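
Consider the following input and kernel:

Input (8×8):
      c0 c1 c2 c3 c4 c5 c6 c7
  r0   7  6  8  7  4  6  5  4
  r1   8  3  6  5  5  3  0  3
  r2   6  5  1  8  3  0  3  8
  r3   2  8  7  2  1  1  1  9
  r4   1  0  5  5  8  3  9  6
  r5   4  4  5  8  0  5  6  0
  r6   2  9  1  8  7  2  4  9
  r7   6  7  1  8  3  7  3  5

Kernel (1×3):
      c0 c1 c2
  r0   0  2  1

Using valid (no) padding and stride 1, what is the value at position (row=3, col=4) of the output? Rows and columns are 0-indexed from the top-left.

The receptive field on the input at this output position is [1 1 1]. Elementwise product with the kernel and sum: 1·2 + 1·1.

3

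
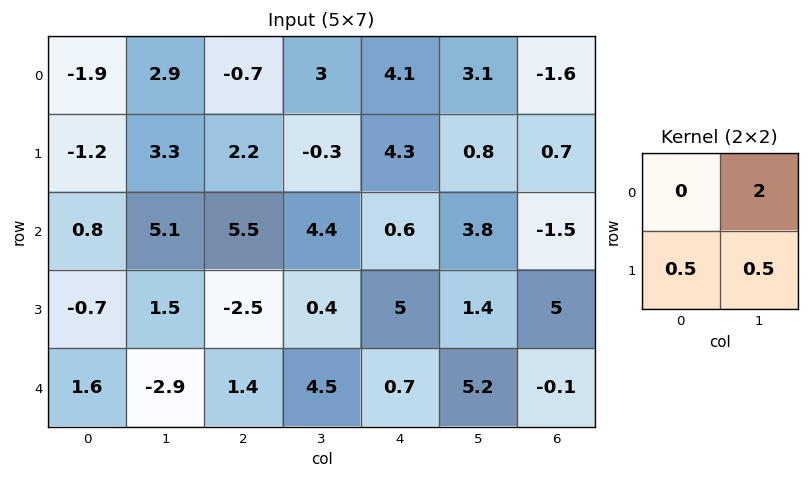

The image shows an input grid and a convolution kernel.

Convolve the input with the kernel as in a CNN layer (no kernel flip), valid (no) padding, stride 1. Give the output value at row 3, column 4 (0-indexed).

The receptive field on the input at this output position is [5 1.4 / 0.7 5.2]. Elementwise product with the kernel and sum: 1.4·2 + 0.7·0.5 + 5.2·0.5.

5.75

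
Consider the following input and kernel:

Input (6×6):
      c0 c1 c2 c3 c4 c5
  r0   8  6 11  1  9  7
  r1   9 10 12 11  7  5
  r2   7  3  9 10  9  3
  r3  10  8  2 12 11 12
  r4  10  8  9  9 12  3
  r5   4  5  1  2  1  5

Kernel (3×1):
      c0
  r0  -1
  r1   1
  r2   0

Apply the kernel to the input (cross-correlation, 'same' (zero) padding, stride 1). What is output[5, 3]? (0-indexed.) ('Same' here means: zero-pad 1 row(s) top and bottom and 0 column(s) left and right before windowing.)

-7

The receptive field on the zero-padded input at this output position is [9 / 2 / 0]. Elementwise product with the kernel and sum: 9·-1 + 2·1.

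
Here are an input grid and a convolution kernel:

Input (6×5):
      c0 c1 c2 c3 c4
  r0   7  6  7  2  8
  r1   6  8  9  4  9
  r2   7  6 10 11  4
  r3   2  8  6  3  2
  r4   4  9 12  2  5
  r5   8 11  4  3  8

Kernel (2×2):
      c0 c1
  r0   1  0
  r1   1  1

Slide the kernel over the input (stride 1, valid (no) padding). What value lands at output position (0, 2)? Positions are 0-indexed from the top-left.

The receptive field on the input at this output position is [7 2 / 9 4]. Elementwise product with the kernel and sum: 7·1 + 9·1 + 4·1.

20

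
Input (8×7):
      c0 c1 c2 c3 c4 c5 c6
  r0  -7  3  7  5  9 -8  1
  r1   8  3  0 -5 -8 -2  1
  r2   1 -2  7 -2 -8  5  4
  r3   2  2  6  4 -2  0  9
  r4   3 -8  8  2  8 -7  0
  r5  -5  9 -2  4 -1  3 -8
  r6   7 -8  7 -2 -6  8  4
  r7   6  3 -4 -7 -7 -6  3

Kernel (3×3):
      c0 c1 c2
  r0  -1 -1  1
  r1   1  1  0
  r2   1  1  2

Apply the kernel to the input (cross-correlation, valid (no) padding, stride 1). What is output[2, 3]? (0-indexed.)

The receptive field on the input at this output position is [-2 -8 5 / 4 -2 0 / 2 8 -7]. Elementwise product with the kernel and sum: -2·-1 + -8·-1 + 5·1 + 4·1 + -2·1 + 2·1 + 8·1 + -7·2.

13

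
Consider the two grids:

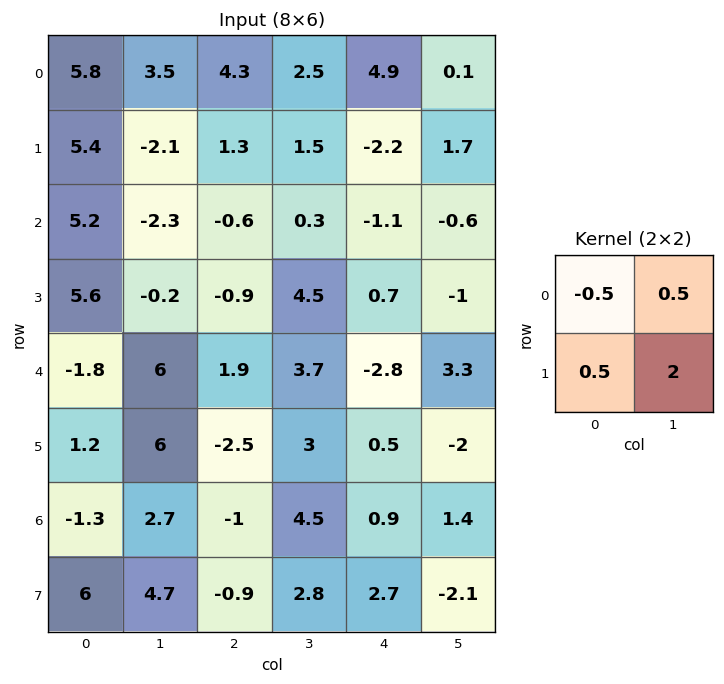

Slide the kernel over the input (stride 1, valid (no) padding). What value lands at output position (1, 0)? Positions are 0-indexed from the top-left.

The receptive field on the input at this output position is [5.4 -2.1 / 5.2 -2.3]. Elementwise product with the kernel and sum: 5.4·-0.5 + -2.1·0.5 + 5.2·0.5 + -2.3·2.

-5.75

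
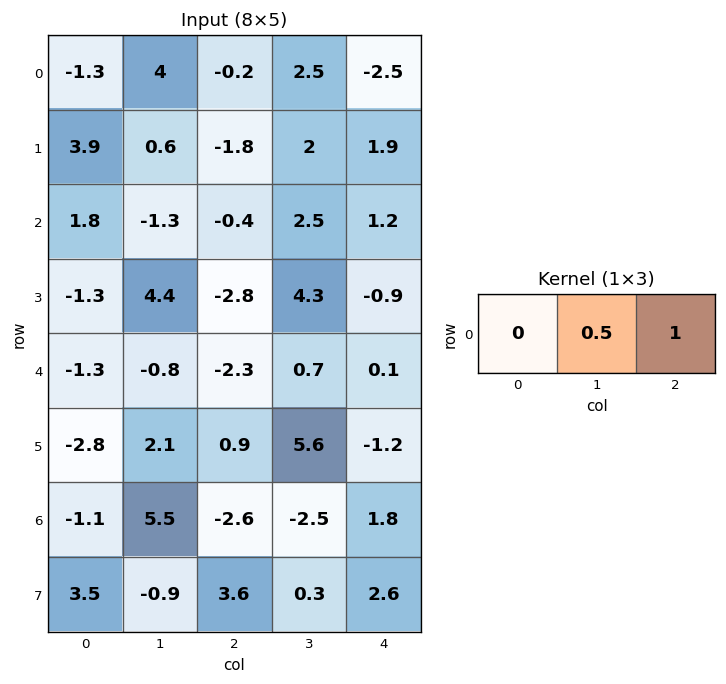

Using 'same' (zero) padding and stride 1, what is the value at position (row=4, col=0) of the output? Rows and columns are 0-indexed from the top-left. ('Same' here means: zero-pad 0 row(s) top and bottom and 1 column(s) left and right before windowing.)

The receptive field on the zero-padded input at this output position is [0 -1.3 -0.8]. Elementwise product with the kernel and sum: -1.3·0.5 + -0.8·1.

-1.45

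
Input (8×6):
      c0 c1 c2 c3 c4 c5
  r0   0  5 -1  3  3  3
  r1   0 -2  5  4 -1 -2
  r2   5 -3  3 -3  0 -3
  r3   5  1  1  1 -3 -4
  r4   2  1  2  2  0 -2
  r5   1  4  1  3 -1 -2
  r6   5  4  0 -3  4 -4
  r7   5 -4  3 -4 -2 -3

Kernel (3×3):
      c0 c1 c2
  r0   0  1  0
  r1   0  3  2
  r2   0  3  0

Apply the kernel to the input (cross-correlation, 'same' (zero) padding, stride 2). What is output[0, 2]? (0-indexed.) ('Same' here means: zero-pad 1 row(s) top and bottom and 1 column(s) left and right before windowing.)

The receptive field on the zero-padded input at this output position is [0 0 0 / 3 3 3 / 4 -1 -2]. Elementwise product with the kernel and sum: 0·1 + 3·3 + 3·2 + -1·3.

12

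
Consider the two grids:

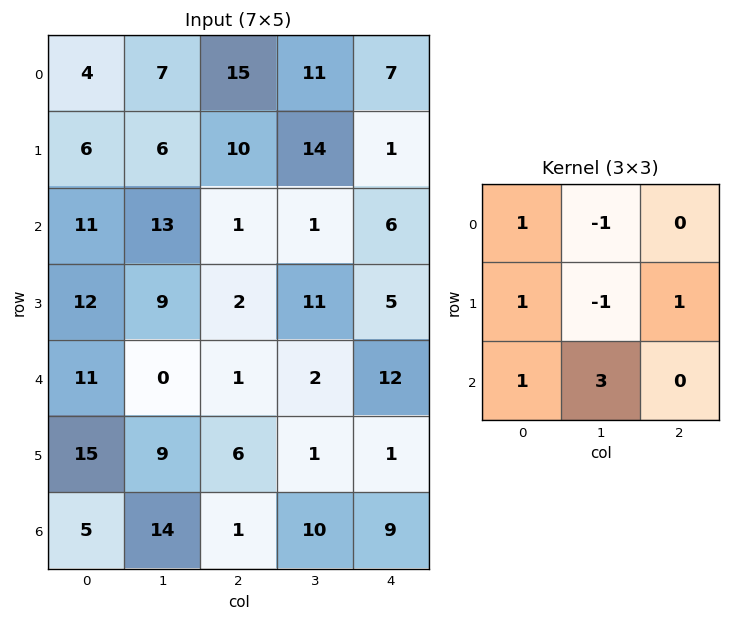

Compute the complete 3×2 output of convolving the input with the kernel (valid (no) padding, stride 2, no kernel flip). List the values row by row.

57 5
14 3
70 36

Output[0,0]: The receptive field on the input at this output position is [4 7 15 / 6 6 10 / 11 13 1]. Elementwise product with the kernel and sum: 4·1 + 7·-1 + 6·1 + 6·-1 + 10·1 + 11·1 + 13·3.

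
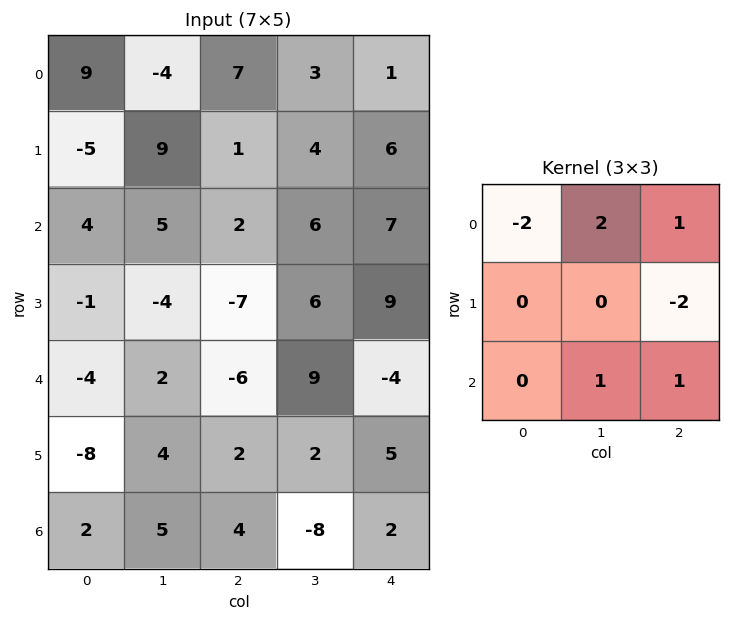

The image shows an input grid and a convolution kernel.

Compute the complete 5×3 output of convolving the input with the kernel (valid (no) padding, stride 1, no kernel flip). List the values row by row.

Output[0,0]: The receptive field on the input at this output position is [9 -4 7 / -5 9 1 / 4 5 2]. Elementwise product with the kernel and sum: 9·-2 + -4·2 + 7·1 + 1·-2 + 5·1 + 2·1.
Output[0,1]: The receptive field on the input at this output position is [-4 7 3 / 9 1 4 / 5 2 6]. Elementwise product with the kernel and sum: -4·-2 + 7·2 + 3·1 + 4·-2 + 2·1 + 6·1.

-14 25 -6
14 -25 13
14 -9 2
5 -14 50
11 -15 10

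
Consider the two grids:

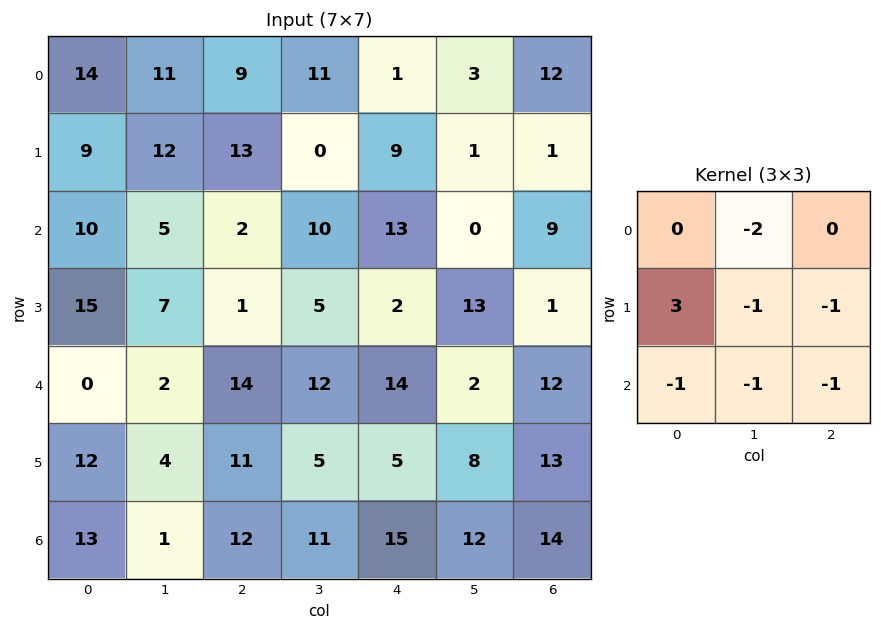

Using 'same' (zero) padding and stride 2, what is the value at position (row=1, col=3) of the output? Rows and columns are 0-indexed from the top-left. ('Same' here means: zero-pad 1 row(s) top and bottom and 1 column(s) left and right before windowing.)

-25

The receptive field on the zero-padded input at this output position is [1 1 0 / 0 9 0 / 13 1 0]. Elementwise product with the kernel and sum: 1·-2 + 0·3 + 9·-1 + 0·-1 + 13·-1 + 1·-1 + 0·-1.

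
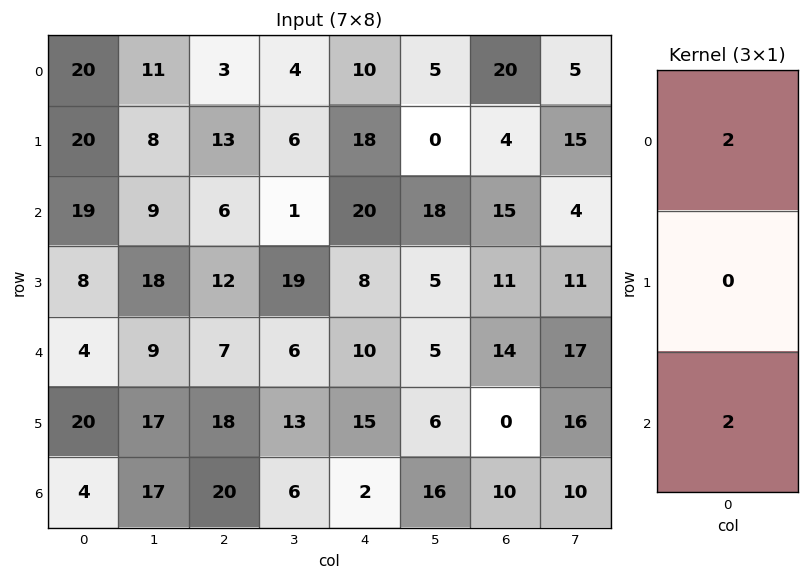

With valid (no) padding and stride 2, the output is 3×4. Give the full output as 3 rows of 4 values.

78 18 60 70
46 26 60 58
16 54 24 48

Output[0,0]: The receptive field on the input at this output position is [20 / 20 / 19]. Elementwise product with the kernel and sum: 20·2 + 19·2.
Output[0,1]: The receptive field on the input at this output position is [3 / 13 / 6]. Elementwise product with the kernel and sum: 3·2 + 6·2.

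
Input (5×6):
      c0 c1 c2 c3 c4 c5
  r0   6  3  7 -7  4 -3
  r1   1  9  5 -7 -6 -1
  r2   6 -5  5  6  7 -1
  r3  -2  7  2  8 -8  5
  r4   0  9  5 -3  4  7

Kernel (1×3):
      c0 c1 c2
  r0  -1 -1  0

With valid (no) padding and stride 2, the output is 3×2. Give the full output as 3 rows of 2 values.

-9 0
-1 -11
-9 -2

Output[0,0]: The receptive field on the input at this output position is [6 3 7]. Elementwise product with the kernel and sum: 6·-1 + 3·-1.
Output[0,1]: The receptive field on the input at this output position is [7 -7 4]. Elementwise product with the kernel and sum: 7·-1 + -7·-1.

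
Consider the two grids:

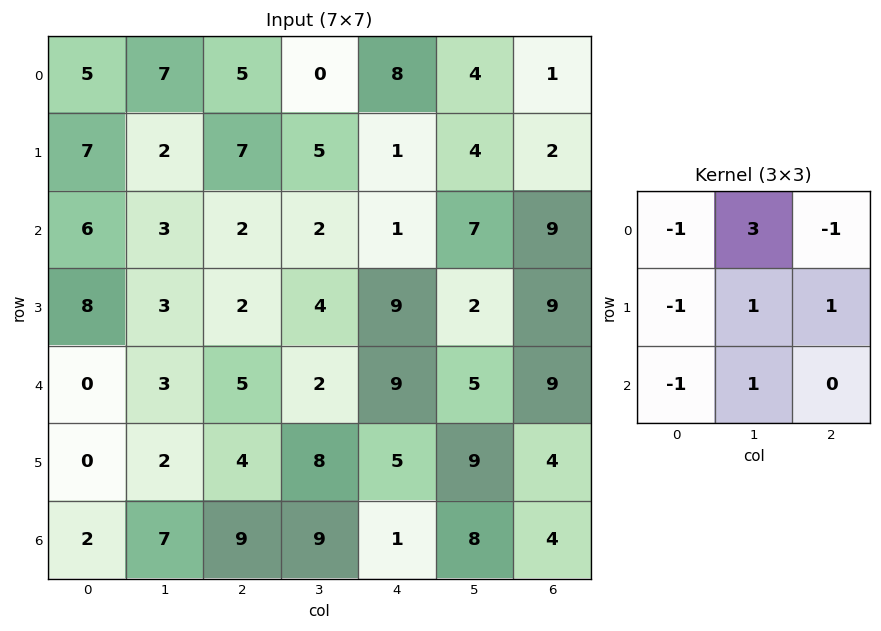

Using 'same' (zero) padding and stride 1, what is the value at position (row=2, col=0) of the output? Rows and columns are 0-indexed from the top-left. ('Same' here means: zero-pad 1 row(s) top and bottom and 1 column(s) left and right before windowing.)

The receptive field on the zero-padded input at this output position is [0 7 2 / 0 6 3 / 0 8 3]. Elementwise product with the kernel and sum: 0·-1 + 7·3 + 2·-1 + 0·-1 + 6·1 + 3·1 + 0·-1 + 8·1.

36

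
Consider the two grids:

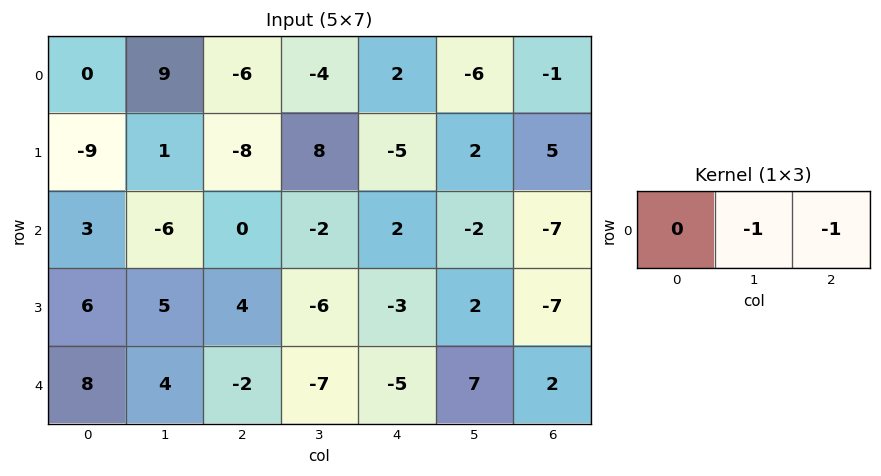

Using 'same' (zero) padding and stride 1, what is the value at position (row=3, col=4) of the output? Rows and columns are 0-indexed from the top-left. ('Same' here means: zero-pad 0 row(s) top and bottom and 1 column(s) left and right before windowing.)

The receptive field on the zero-padded input at this output position is [-6 -3 2]. Elementwise product with the kernel and sum: -3·-1 + 2·-1.

1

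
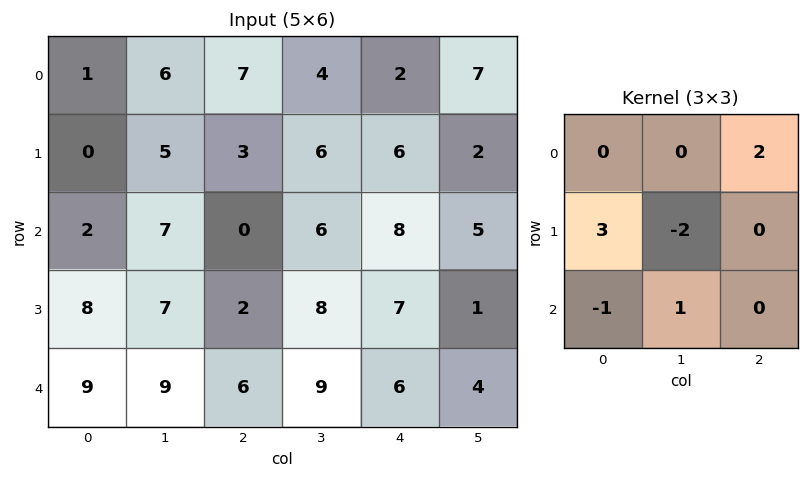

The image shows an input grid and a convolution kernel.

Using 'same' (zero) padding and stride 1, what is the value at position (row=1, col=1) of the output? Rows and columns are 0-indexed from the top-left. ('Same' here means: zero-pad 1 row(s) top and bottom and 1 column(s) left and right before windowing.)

The receptive field on the zero-padded input at this output position is [1 6 7 / 0 5 3 / 2 7 0]. Elementwise product with the kernel and sum: 7·2 + 0·3 + 5·-2 + 2·-1 + 7·1.

9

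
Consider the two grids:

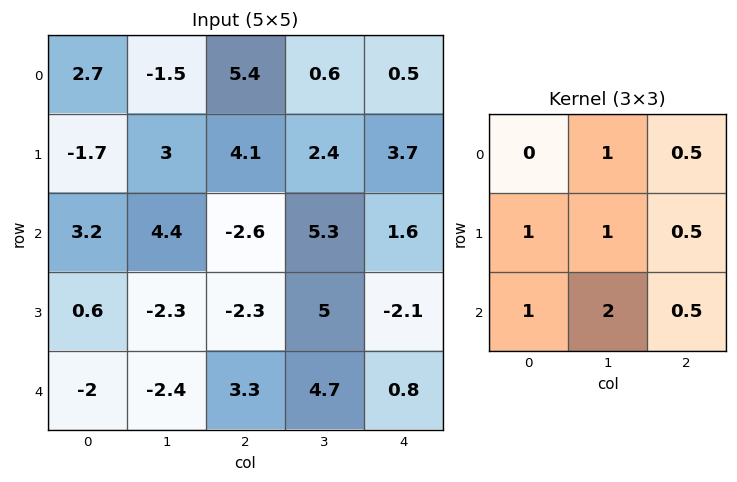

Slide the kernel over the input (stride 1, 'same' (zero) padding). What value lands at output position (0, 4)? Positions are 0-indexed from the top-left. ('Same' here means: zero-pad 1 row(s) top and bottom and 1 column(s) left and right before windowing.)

The receptive field on the zero-padded input at this output position is [0 0 0 / 0.6 0.5 0 / 2.4 3.7 0]. Elementwise product with the kernel and sum: 0·1 + 0·0.5 + 0.6·1 + 0.5·1 + 0·0.5 + 2.4·1 + 3.7·2 + 0·0.5.

10.9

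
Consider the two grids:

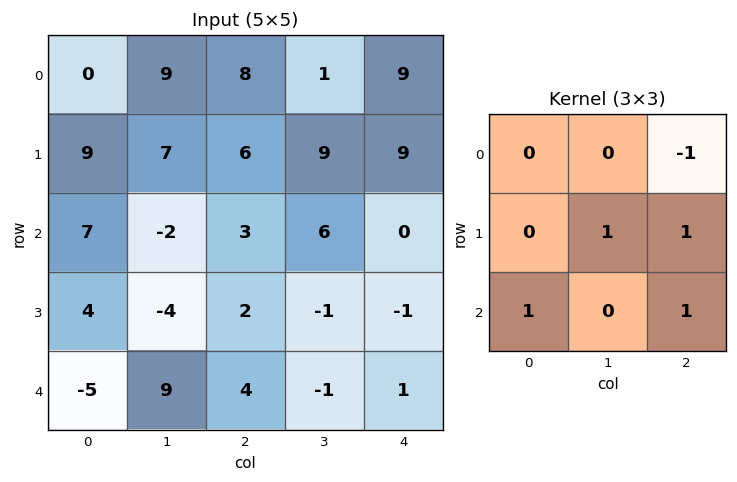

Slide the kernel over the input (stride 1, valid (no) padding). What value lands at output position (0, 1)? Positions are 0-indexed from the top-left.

The receptive field on the input at this output position is [9 8 1 / 7 6 9 / -2 3 6]. Elementwise product with the kernel and sum: 1·-1 + 6·1 + 9·1 + -2·1 + 6·1.

18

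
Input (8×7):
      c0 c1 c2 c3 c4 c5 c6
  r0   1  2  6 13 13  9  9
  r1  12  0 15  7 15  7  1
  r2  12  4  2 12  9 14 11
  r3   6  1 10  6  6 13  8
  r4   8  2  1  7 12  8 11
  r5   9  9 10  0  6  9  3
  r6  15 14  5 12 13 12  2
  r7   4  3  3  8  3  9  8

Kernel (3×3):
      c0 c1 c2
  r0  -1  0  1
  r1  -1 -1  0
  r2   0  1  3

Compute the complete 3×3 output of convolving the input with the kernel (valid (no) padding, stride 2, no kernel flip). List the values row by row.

Output[0,0]: The receptive field on the input at this output position is [1 2 6 / 12 0 15 / 12 4 2]. Elementwise product with the kernel and sum: 1·-1 + 6·1 + 12·-1 + 0·-1 + 4·1 + 2·3.

3 24 21
-12 34 24
4 52 2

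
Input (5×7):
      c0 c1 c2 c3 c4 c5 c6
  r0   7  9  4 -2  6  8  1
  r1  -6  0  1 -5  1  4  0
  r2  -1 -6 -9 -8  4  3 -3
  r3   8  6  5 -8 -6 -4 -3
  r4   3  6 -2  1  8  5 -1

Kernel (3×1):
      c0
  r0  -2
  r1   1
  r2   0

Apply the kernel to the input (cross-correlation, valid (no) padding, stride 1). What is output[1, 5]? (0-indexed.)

The receptive field on the input at this output position is [4 / 3 / -4]. Elementwise product with the kernel and sum: 4·-2 + 3·1.

-5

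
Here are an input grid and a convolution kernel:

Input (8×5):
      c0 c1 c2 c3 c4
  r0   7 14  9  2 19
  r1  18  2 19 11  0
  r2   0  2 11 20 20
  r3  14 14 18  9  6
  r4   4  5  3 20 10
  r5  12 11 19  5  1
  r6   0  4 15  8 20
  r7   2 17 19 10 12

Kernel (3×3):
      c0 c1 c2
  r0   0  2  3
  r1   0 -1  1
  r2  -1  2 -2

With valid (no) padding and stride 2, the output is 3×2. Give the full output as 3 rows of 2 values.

54 39
41 114
5 27

Output[0,0]: The receptive field on the input at this output position is [7 14 9 / 18 2 19 / 0 2 11]. Elementwise product with the kernel and sum: 14·2 + 9·3 + 2·-1 + 19·1 + 0·-1 + 2·2 + 11·-2.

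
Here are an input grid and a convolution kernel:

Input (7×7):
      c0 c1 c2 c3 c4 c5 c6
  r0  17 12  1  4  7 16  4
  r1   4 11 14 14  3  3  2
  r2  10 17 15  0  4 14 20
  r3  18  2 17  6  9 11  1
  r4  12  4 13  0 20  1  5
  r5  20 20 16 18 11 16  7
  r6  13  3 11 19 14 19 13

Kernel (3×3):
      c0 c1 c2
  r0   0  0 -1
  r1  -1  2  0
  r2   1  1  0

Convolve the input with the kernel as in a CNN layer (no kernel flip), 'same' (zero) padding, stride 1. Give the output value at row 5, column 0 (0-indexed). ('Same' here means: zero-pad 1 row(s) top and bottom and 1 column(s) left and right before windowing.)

49

The receptive field on the zero-padded input at this output position is [0 12 4 / 0 20 20 / 0 13 3]. Elementwise product with the kernel and sum: 4·-1 + 0·-1 + 20·2 + 0·1 + 13·1.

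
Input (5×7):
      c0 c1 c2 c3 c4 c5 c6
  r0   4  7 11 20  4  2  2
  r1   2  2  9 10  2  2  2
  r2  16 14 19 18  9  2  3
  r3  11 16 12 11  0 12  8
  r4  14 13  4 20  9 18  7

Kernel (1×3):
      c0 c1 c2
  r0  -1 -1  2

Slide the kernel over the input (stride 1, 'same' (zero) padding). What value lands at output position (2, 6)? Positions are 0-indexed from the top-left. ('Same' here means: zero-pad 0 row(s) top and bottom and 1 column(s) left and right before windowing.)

The receptive field on the zero-padded input at this output position is [2 3 0]. Elementwise product with the kernel and sum: 2·-1 + 3·-1 + 0·2.

-5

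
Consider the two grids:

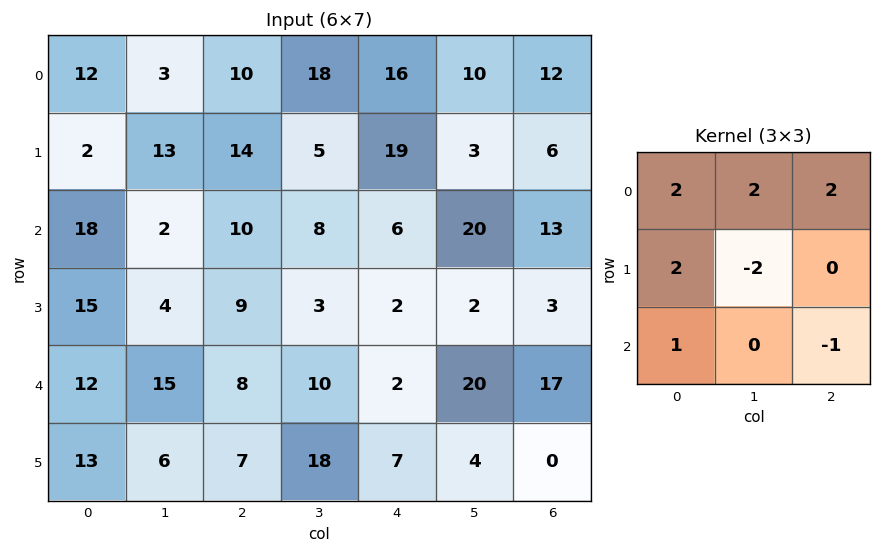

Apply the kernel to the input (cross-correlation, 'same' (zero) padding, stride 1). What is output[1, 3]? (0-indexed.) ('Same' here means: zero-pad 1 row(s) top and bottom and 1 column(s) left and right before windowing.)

The receptive field on the zero-padded input at this output position is [10 18 16 / 14 5 19 / 10 8 6]. Elementwise product with the kernel and sum: 10·2 + 18·2 + 16·2 + 14·2 + 5·-2 + 10·1 + 6·-1.

110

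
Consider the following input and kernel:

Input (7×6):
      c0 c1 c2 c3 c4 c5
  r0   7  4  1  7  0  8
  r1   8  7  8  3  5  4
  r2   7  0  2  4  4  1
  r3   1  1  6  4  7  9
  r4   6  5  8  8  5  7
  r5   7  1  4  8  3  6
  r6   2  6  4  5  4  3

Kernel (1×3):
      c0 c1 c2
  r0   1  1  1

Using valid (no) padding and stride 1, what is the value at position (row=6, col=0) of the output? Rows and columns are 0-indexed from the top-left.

12

The receptive field on the input at this output position is [2 6 4]. Elementwise product with the kernel and sum: 2·1 + 6·1 + 4·1.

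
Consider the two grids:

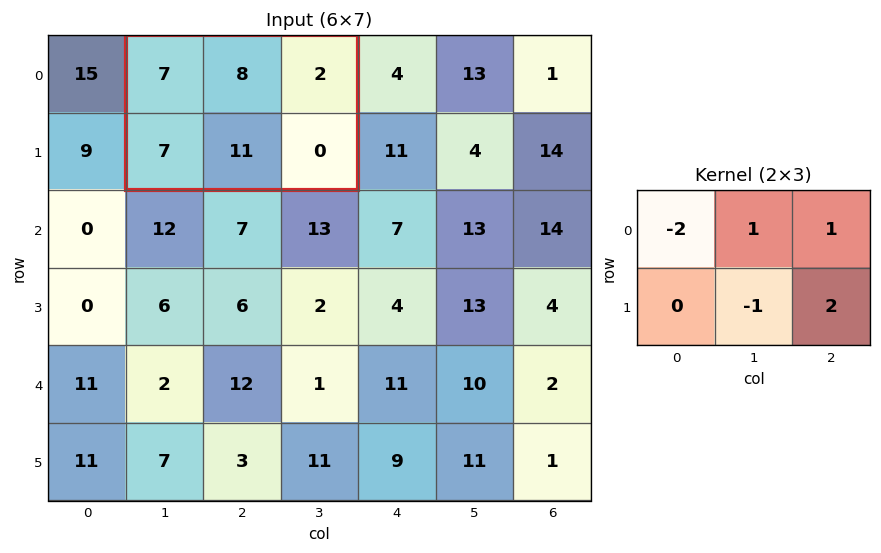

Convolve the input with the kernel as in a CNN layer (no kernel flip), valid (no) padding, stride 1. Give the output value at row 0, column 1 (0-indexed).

-15

The receptive field on the input at this output position is [7 8 2 / 7 11 0]. Elementwise product with the kernel and sum: 7·-2 + 8·1 + 2·1 + 11·-1 + 0·2.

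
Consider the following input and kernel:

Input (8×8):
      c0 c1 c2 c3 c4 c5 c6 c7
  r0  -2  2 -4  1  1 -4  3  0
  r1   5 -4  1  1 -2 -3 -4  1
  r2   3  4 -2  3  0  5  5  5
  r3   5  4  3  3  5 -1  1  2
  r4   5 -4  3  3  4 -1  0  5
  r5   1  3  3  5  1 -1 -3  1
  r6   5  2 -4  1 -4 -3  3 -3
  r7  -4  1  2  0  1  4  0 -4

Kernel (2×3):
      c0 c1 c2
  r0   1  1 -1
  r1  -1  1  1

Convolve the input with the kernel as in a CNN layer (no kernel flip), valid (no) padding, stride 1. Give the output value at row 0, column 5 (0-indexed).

-1

The receptive field on the input at this output position is [-4 3 0 / -3 -4 1]. Elementwise product with the kernel and sum: -4·1 + 3·1 + 0·-1 + -3·-1 + -4·1 + 1·1.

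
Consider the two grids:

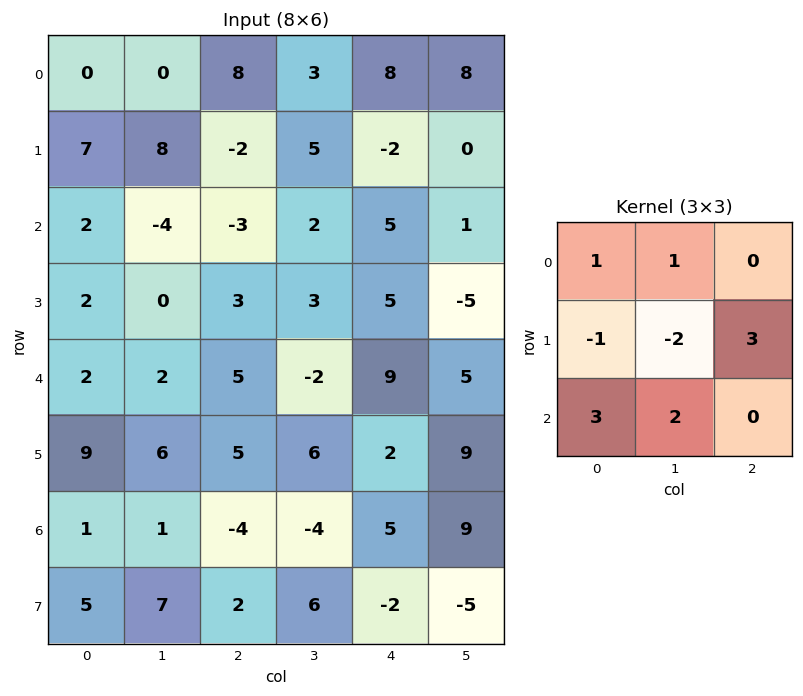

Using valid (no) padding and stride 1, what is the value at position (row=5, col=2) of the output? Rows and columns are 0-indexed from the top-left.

56

The receptive field on the input at this output position is [5 6 2 / -4 -4 5 / 2 6 -2]. Elementwise product with the kernel and sum: 5·1 + 6·1 + -4·-1 + -4·-2 + 5·3 + 2·3 + 6·2.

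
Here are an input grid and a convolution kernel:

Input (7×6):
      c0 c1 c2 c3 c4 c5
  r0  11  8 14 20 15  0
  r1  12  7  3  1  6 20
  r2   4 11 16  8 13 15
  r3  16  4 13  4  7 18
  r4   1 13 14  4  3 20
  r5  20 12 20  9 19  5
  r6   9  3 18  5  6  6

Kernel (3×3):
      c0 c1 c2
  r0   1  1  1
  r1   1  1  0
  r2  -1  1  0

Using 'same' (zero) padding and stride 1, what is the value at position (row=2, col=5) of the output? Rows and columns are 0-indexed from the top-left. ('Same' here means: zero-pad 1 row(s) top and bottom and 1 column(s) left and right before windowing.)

The receptive field on the zero-padded input at this output position is [6 20 0 / 13 15 0 / 7 18 0]. Elementwise product with the kernel and sum: 6·1 + 20·1 + 0·1 + 13·1 + 15·1 + 7·-1 + 18·1.

65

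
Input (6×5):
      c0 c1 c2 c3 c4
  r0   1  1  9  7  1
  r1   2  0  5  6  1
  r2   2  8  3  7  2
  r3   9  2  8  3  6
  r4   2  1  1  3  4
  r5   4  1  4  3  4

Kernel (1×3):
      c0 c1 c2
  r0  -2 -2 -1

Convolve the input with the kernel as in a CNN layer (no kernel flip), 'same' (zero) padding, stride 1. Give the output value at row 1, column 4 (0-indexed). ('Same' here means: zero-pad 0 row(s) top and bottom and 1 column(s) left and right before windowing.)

The receptive field on the zero-padded input at this output position is [6 1 0]. Elementwise product with the kernel and sum: 6·-2 + 1·-2 + 0·-1.

-14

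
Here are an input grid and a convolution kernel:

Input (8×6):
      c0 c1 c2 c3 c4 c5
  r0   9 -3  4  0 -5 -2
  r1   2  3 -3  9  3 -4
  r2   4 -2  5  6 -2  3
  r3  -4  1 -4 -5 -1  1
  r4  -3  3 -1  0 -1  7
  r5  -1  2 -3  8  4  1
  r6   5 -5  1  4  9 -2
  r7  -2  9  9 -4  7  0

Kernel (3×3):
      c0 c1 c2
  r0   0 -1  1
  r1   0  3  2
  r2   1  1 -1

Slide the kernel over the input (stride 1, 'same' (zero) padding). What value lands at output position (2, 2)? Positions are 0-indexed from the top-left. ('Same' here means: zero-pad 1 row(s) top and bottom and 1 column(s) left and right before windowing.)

The receptive field on the zero-padded input at this output position is [3 -3 9 / -2 5 6 / 1 -4 -5]. Elementwise product with the kernel and sum: -3·-1 + 9·1 + 5·3 + 6·2 + 1·1 + -4·1 + -5·-1.

41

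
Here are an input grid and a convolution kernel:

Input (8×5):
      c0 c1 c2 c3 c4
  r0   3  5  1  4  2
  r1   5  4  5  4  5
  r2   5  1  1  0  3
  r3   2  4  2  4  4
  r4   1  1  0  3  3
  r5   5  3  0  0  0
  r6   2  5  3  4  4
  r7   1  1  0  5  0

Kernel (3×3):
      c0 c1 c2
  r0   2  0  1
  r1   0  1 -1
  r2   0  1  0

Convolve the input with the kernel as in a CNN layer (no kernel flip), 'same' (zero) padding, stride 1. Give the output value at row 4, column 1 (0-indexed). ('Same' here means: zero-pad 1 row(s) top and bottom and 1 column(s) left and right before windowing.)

10

The receptive field on the zero-padded input at this output position is [2 4 2 / 1 1 0 / 5 3 0]. Elementwise product with the kernel and sum: 2·2 + 2·1 + 1·1 + 0·-1 + 3·1.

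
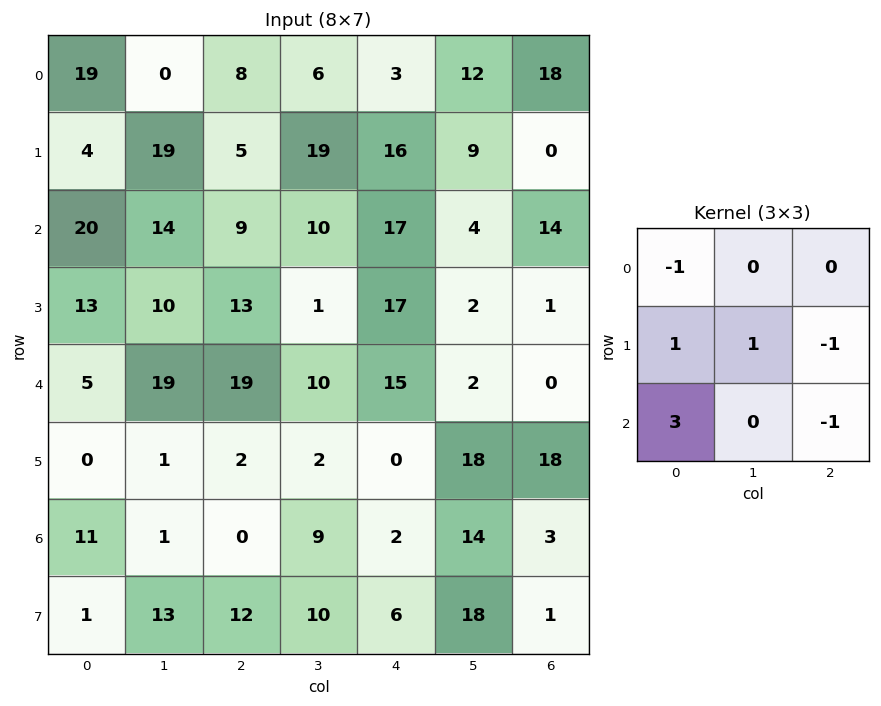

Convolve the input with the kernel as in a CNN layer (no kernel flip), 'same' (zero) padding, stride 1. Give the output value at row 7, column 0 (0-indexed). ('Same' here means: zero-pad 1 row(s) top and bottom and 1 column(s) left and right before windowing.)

The receptive field on the zero-padded input at this output position is [0 11 1 / 0 1 13 / 0 0 0]. Elementwise product with the kernel and sum: 0·-1 + 0·1 + 1·1 + 13·-1 + 0·3 + 0·-1.

-12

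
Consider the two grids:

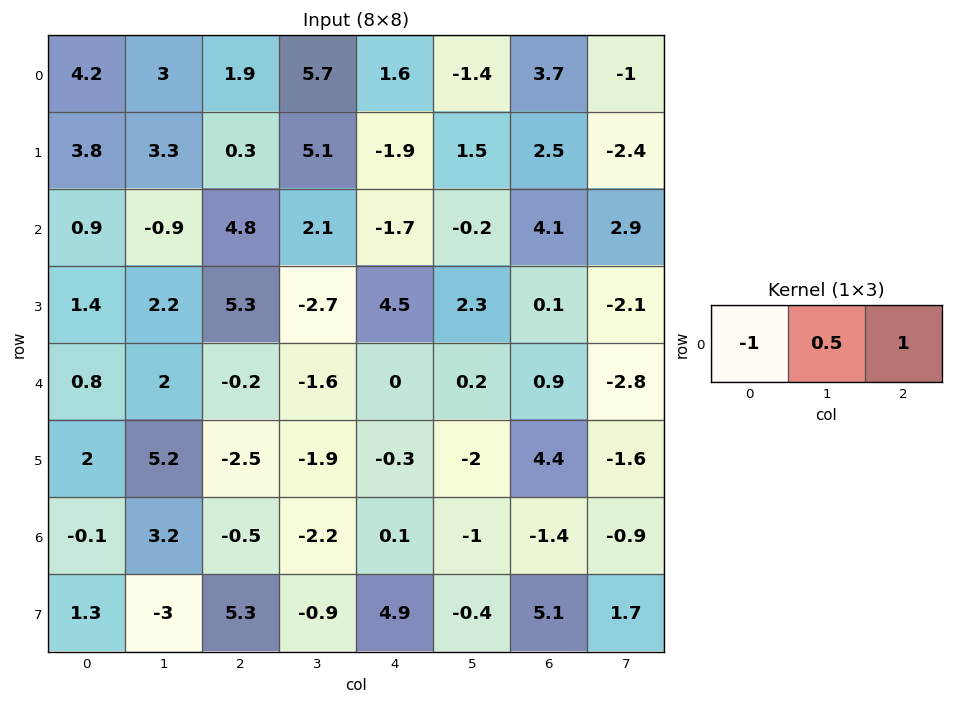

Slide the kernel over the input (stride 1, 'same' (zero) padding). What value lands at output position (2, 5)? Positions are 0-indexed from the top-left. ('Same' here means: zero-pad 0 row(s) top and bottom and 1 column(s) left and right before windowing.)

The receptive field on the zero-padded input at this output position is [-1.7 -0.2 4.1]. Elementwise product with the kernel and sum: -1.7·-1 + -0.2·0.5 + 4.1·1.

5.7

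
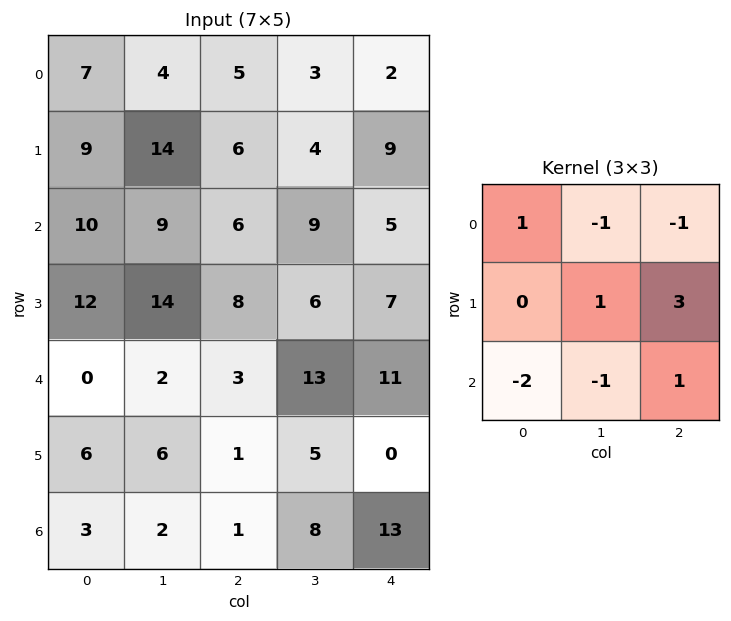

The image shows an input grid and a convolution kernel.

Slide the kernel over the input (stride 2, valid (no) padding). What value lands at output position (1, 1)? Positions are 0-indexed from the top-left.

The receptive field on the input at this output position is [6 9 5 / 8 6 7 / 3 13 11]. Elementwise product with the kernel and sum: 6·1 + 9·-1 + 5·-1 + 6·1 + 7·3 + 3·-2 + 13·-1 + 11·1.

11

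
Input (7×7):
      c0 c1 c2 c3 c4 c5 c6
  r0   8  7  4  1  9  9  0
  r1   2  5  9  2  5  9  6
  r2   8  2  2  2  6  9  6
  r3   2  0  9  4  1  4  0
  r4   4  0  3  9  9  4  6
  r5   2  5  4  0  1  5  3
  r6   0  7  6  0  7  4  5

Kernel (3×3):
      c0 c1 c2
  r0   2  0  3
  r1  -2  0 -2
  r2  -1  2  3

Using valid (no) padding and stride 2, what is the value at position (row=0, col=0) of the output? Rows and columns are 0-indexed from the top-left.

The receptive field on the input at this output position is [8 7 4 / 2 5 9 / 8 2 2]. Elementwise product with the kernel and sum: 8·2 + 4·3 + 2·-2 + 9·-2 + 8·-1 + 2·2 + 2·3.

8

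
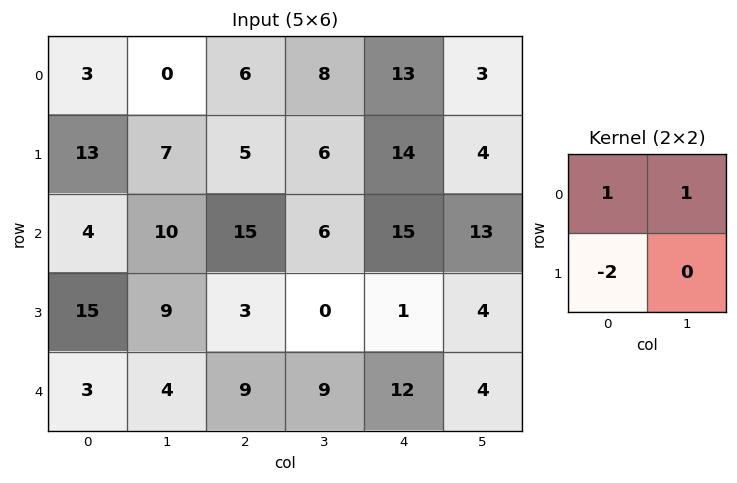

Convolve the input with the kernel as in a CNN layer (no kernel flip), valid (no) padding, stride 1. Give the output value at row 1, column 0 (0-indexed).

The receptive field on the input at this output position is [13 7 / 4 10]. Elementwise product with the kernel and sum: 13·1 + 7·1 + 4·-2.

12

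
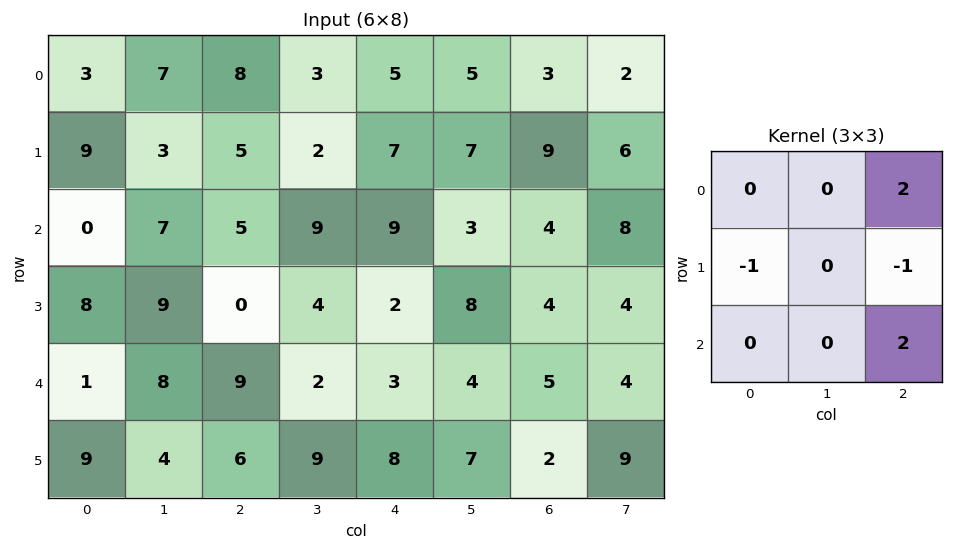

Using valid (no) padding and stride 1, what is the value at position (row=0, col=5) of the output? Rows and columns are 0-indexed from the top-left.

7

The receptive field on the input at this output position is [5 3 2 / 7 9 6 / 3 4 8]. Elementwise product with the kernel and sum: 2·2 + 7·-1 + 6·-1 + 8·2.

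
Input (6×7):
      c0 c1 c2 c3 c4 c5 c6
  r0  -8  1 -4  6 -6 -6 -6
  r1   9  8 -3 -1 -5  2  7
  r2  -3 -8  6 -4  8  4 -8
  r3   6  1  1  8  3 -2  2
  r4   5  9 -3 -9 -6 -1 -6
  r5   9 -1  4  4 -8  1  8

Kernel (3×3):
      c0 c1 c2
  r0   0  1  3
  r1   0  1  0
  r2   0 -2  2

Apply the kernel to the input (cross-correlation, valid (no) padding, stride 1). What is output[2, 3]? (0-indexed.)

33

The receptive field on the input at this output position is [-4 8 4 / 8 3 -2 / -9 -6 -1]. Elementwise product with the kernel and sum: 8·1 + 4·3 + 3·1 + -6·-2 + -1·2.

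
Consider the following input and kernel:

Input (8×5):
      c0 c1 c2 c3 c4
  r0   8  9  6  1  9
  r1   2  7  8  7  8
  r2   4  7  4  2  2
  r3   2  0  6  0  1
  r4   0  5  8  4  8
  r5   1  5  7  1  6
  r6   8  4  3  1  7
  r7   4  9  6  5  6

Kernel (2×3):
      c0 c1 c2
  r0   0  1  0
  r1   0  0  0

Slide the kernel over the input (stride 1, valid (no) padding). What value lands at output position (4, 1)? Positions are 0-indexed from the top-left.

The receptive field on the input at this output position is [5 8 4 / 5 7 1]. Elementwise product with the kernel and sum: 8·1.

8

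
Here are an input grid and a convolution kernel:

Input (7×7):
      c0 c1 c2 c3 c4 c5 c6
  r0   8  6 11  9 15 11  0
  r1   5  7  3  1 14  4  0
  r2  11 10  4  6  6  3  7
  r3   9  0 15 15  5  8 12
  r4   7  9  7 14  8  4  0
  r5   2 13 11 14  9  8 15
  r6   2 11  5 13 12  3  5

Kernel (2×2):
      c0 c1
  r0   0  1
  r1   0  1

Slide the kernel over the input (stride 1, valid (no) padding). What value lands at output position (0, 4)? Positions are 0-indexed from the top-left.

The receptive field on the input at this output position is [15 11 / 14 4]. Elementwise product with the kernel and sum: 11·1 + 4·1.

15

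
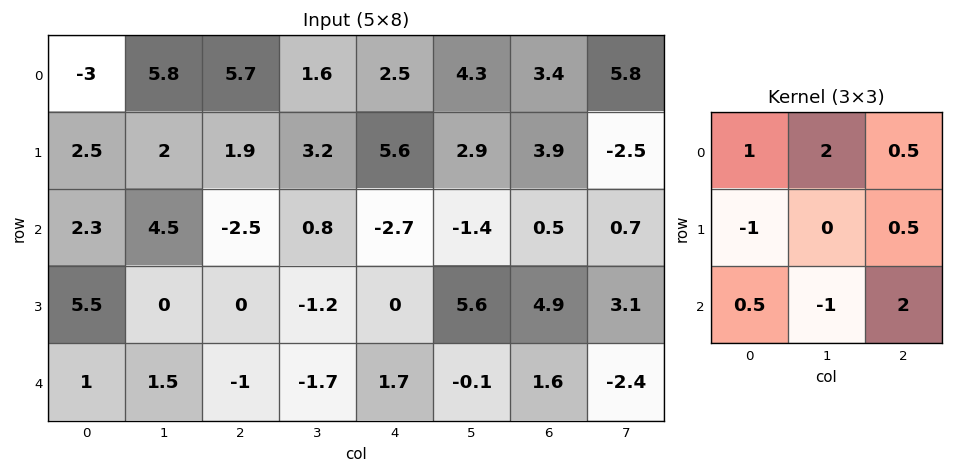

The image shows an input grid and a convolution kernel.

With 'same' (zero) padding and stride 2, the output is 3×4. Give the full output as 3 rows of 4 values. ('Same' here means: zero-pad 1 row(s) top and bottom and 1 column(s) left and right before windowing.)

4.4 0.5 2.35 -8.85
2.75 0.9 24.95 15.3
11.75 -2.95 3.25 15.85

Output[0,0]: The receptive field on the zero-padded input at this output position is [0 0 0 / 0 -3 5.8 / 0 2.5 2]. Elementwise product with the kernel and sum: 0·1 + 0·2 + 0·0.5 + 0·-1 + 5.8·0.5 + 0·0.5 + 2.5·-1 + 2·2.
Output[0,1]: The receptive field on the zero-padded input at this output position is [0 0 0 / 5.8 5.7 1.6 / 2 1.9 3.2]. Elementwise product with the kernel and sum: 0·1 + 0·2 + 0·0.5 + 5.8·-1 + 1.6·0.5 + 2·0.5 + 1.9·-1 + 3.2·2.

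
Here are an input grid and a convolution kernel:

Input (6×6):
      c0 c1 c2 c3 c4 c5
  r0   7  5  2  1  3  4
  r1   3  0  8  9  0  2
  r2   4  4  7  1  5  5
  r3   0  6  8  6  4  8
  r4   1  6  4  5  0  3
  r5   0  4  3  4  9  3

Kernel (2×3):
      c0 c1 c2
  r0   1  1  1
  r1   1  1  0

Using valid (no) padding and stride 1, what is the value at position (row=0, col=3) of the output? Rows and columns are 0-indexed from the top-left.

17

The receptive field on the input at this output position is [1 3 4 / 9 0 2]. Elementwise product with the kernel and sum: 1·1 + 3·1 + 4·1 + 9·1 + 0·1.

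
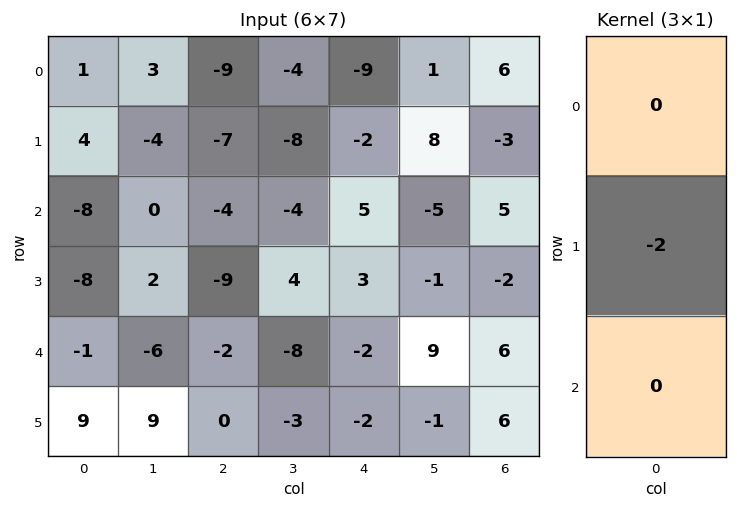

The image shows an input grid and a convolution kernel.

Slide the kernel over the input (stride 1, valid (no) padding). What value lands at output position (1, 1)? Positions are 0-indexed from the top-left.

0

The receptive field on the input at this output position is [-4 / 0 / 2]. Elementwise product with the kernel and sum: 0·-2.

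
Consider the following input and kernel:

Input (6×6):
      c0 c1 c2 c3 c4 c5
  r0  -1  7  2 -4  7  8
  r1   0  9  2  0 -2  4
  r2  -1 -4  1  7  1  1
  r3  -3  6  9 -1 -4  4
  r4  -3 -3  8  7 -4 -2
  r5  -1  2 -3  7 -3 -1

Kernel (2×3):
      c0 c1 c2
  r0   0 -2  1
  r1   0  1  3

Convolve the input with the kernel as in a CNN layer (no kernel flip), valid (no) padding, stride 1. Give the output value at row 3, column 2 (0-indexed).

-7

The receptive field on the input at this output position is [9 -1 -4 / 8 7 -4]. Elementwise product with the kernel and sum: -1·-2 + -4·1 + 7·1 + -4·3.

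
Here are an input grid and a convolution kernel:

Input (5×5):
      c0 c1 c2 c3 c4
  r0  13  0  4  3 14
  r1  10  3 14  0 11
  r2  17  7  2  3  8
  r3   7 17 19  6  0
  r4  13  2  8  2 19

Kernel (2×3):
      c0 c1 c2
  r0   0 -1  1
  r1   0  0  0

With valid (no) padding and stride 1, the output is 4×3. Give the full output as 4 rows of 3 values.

Output[0,0]: The receptive field on the input at this output position is [13 0 4 / 10 3 14]. Elementwise product with the kernel and sum: 0·-1 + 4·1.
Output[0,1]: The receptive field on the input at this output position is [0 4 3 / 3 14 0]. Elementwise product with the kernel and sum: 4·-1 + 3·1.

4 -1 11
11 -14 11
-5 1 5
2 -13 -6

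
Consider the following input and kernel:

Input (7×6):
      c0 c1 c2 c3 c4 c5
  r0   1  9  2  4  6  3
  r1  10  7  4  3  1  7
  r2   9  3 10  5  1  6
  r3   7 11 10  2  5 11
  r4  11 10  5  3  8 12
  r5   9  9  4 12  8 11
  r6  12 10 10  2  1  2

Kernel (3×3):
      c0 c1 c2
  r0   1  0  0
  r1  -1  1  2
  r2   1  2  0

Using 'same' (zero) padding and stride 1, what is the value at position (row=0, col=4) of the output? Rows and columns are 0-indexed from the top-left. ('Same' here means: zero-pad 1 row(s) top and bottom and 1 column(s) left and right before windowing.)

The receptive field on the zero-padded input at this output position is [0 0 0 / 4 6 3 / 3 1 7]. Elementwise product with the kernel and sum: 0·1 + 4·-1 + 6·1 + 3·2 + 3·1 + 1·2.

13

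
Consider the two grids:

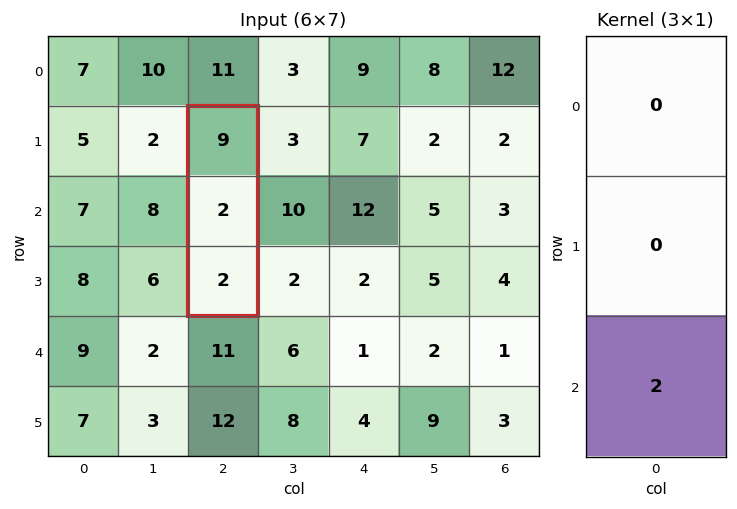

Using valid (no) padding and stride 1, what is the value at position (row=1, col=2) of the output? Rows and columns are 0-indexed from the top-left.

4

The receptive field on the input at this output position is [9 / 2 / 2]. Elementwise product with the kernel and sum: 2·2.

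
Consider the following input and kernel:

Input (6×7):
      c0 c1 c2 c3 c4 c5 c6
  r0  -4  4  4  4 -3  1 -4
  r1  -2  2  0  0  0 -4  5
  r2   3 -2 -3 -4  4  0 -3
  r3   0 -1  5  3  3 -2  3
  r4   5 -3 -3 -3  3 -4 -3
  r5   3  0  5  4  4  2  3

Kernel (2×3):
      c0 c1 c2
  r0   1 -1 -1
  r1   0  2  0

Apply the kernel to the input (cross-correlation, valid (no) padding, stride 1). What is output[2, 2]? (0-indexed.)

3

The receptive field on the input at this output position is [-3 -4 4 / 5 3 3]. Elementwise product with the kernel and sum: -3·1 + -4·-1 + 4·-1 + 3·2.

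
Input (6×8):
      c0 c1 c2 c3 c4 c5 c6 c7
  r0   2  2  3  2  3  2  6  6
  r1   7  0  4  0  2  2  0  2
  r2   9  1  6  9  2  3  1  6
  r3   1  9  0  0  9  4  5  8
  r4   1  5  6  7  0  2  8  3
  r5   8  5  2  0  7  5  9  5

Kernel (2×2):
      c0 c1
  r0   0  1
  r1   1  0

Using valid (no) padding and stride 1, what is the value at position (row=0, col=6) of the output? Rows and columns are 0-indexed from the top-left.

6

The receptive field on the input at this output position is [6 6 / 0 2]. Elementwise product with the kernel and sum: 6·1 + 0·1.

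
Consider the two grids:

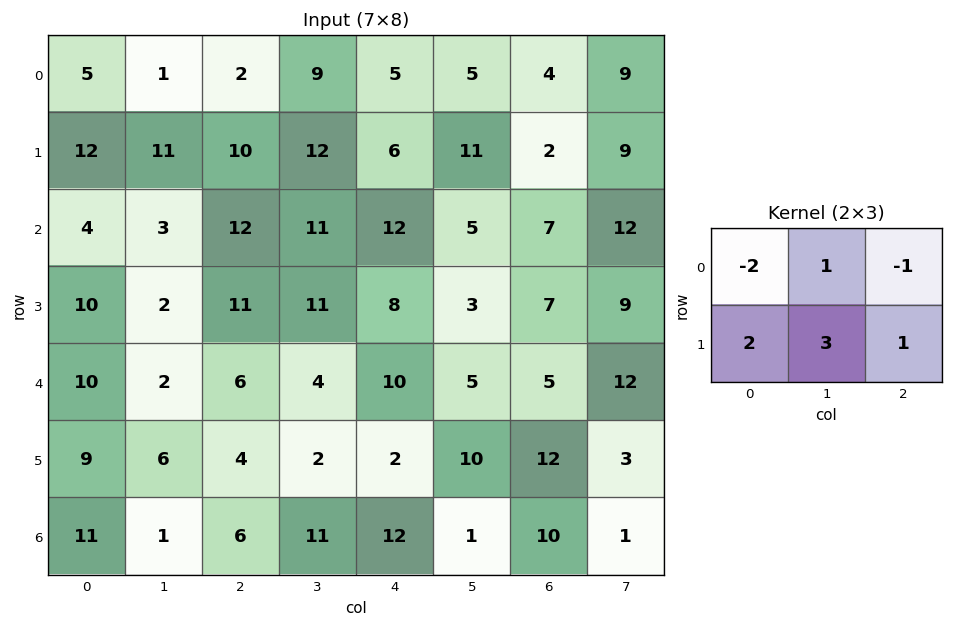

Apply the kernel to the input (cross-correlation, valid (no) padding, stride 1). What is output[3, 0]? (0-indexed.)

The receptive field on the input at this output position is [10 2 11 / 10 2 6]. Elementwise product with the kernel and sum: 10·-2 + 2·1 + 11·-1 + 10·2 + 2·3 + 6·1.

3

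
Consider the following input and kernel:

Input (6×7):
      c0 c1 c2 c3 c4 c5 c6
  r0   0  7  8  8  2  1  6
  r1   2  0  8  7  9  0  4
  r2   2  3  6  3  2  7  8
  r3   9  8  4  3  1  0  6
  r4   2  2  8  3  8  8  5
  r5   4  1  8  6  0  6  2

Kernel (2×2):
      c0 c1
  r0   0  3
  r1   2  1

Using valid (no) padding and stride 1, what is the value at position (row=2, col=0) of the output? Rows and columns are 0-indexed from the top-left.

The receptive field on the input at this output position is [2 3 / 9 8]. Elementwise product with the kernel and sum: 3·3 + 9·2 + 8·1.

35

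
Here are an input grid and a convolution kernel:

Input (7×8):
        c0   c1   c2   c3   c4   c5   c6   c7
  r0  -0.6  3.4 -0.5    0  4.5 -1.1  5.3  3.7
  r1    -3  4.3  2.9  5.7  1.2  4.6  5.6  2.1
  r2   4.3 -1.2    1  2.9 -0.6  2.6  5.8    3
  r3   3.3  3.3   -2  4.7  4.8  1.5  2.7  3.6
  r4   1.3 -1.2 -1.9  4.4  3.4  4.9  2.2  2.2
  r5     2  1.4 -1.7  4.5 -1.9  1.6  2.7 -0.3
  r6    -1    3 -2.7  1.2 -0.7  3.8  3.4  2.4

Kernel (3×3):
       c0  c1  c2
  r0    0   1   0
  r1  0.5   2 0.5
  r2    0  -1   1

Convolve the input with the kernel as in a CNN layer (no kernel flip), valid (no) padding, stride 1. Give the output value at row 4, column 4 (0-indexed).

The receptive field on the input at this output position is [3.4 4.9 2.2 / -1.9 1.6 2.7 / -0.7 3.8 3.4]. Elementwise product with the kernel and sum: 4.9·1 + -1.9·0.5 + 1.6·2 + 2.7·0.5 + 3.8·-1 + 3.4·1.

8.1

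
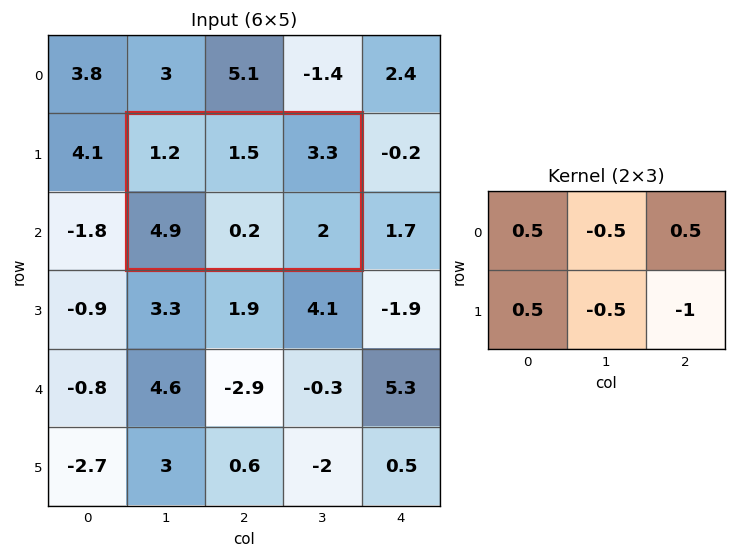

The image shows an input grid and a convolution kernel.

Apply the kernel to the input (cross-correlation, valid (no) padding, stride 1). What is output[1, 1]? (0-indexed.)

The receptive field on the input at this output position is [1.2 1.5 3.3 / 4.9 0.2 2]. Elementwise product with the kernel and sum: 1.2·0.5 + 1.5·-0.5 + 3.3·0.5 + 4.9·0.5 + 0.2·-0.5 + 2·-1.

1.85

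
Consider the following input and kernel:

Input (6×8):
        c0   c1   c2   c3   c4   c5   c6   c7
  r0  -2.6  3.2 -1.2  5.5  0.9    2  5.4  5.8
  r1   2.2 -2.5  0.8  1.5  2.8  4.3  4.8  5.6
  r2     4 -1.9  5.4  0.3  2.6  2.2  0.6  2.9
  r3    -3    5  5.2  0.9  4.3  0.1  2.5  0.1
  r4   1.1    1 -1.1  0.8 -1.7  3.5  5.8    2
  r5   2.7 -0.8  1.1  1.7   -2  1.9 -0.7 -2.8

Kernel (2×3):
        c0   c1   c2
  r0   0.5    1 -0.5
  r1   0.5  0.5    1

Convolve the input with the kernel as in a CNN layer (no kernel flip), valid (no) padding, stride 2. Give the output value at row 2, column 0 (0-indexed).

4.15

The receptive field on the input at this output position is [1.1 1 -1.1 / 2.7 -0.8 1.1]. Elementwise product with the kernel and sum: 1.1·0.5 + 1·1 + -1.1·-0.5 + 2.7·0.5 + -0.8·0.5 + 1.1·1.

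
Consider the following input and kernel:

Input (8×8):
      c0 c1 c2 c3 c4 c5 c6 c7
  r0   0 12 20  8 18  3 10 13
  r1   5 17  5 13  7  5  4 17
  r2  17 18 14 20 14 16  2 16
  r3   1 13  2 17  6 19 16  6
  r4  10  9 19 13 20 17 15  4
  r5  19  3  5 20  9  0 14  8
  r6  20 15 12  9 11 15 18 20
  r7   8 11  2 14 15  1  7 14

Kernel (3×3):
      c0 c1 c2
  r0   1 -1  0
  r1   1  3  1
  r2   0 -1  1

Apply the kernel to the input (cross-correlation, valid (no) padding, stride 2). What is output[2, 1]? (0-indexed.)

82

The receptive field on the input at this output position is [19 13 20 / 5 20 9 / 12 9 11]. Elementwise product with the kernel and sum: 19·1 + 13·-1 + 5·1 + 20·3 + 9·1 + 9·-1 + 11·1.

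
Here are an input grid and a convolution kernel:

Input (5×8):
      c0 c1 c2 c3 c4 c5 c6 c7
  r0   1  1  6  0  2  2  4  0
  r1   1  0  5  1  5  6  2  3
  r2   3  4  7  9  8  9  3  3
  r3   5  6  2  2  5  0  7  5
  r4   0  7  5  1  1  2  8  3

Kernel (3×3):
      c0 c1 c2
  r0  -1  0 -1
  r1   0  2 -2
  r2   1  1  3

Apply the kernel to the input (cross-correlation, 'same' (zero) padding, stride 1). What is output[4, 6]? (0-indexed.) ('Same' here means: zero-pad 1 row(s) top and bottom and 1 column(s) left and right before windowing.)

The receptive field on the zero-padded input at this output position is [0 7 5 / 2 8 3 / 0 0 0]. Elementwise product with the kernel and sum: 0·-1 + 5·-1 + 8·2 + 3·-2 + 0·1 + 0·1 + 0·3.

5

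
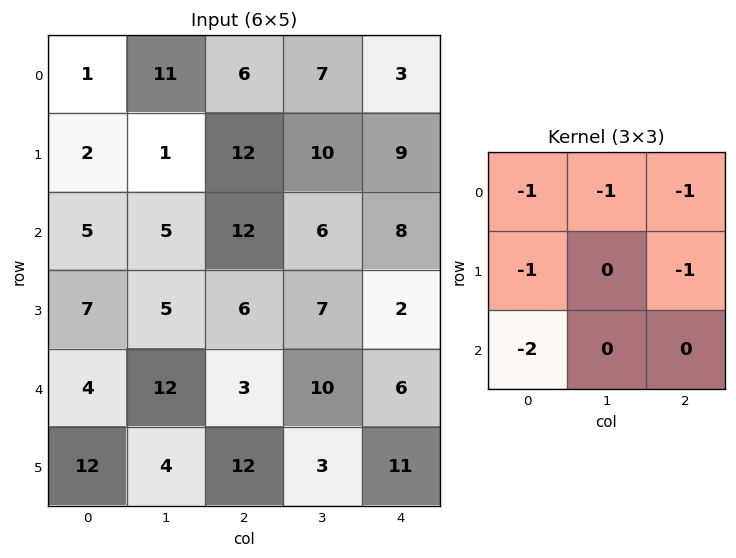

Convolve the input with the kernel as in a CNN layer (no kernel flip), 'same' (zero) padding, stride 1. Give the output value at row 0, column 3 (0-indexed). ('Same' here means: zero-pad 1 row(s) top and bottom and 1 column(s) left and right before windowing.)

-33

The receptive field on the zero-padded input at this output position is [0 0 0 / 6 7 3 / 12 10 9]. Elementwise product with the kernel and sum: 0·-1 + 0·-1 + 0·-1 + 6·-1 + 3·-1 + 12·-2.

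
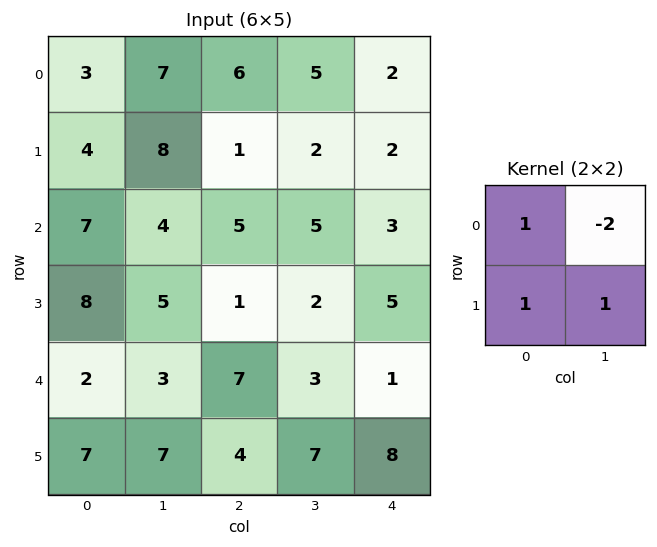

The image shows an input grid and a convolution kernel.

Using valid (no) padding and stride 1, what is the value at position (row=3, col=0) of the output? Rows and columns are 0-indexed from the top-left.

The receptive field on the input at this output position is [8 5 / 2 3]. Elementwise product with the kernel and sum: 8·1 + 5·-2 + 2·1 + 3·1.

3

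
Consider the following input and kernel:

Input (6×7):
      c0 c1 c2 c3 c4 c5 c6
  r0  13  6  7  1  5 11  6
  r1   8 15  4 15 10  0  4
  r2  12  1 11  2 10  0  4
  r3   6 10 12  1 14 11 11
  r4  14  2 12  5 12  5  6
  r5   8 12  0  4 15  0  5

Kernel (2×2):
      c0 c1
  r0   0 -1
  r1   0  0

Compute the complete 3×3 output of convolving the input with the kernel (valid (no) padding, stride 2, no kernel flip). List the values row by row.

Output[0,0]: The receptive field on the input at this output position is [13 6 / 8 15]. Elementwise product with the kernel and sum: 6·-1.

-6 -1 -11
-1 -2 0
-2 -5 -5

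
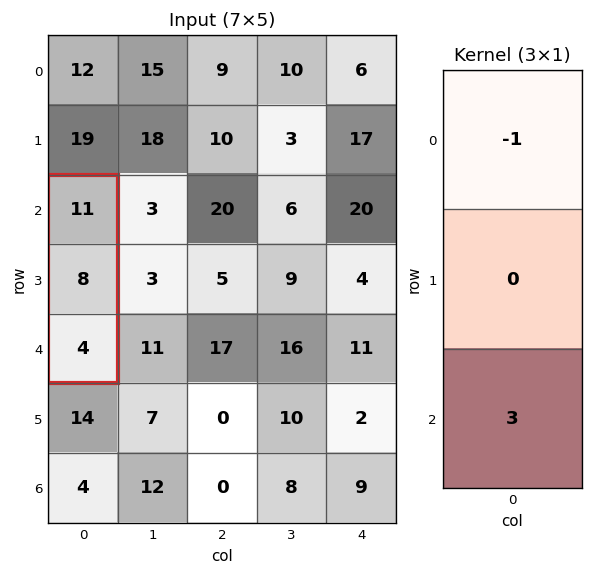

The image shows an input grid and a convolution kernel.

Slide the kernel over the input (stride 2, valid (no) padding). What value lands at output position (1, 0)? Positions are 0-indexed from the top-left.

The receptive field on the input at this output position is [11 / 8 / 4]. Elementwise product with the kernel and sum: 11·-1 + 4·3.

1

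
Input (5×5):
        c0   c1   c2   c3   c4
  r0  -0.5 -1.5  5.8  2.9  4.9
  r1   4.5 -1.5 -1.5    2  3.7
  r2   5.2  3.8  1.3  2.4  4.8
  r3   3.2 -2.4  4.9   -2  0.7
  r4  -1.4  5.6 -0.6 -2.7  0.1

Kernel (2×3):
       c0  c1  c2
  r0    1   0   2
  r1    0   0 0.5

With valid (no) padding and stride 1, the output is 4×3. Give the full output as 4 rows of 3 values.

Output[0,0]: The receptive field on the input at this output position is [-0.5 -1.5 5.8 / 4.5 -1.5 -1.5]. Elementwise product with the kernel and sum: -0.5·1 + 5.8·2 + -1.5·0.5.
Output[0,1]: The receptive field on the input at this output position is [-1.5 5.8 2.9 / -1.5 -1.5 2]. Elementwise product with the kernel and sum: -1.5·1 + 2.9·2 + 2·0.5.

10.35 5.3 17.45
2.15 3.7 8.3
10.25 7.6 11.25
12.7 -7.75 6.35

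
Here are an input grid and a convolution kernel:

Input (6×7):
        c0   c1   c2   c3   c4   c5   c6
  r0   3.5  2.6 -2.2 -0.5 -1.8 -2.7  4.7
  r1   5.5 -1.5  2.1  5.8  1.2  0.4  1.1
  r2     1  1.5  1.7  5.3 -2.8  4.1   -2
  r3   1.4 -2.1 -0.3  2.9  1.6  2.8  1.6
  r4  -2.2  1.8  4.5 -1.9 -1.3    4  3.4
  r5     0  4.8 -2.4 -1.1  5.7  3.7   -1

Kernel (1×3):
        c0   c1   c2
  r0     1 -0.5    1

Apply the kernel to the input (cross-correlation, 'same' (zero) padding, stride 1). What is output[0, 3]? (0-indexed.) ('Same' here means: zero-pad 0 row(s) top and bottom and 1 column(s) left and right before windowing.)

-3.75

The receptive field on the zero-padded input at this output position is [-2.2 -0.5 -1.8]. Elementwise product with the kernel and sum: -2.2·1 + -0.5·-0.5 + -1.8·1.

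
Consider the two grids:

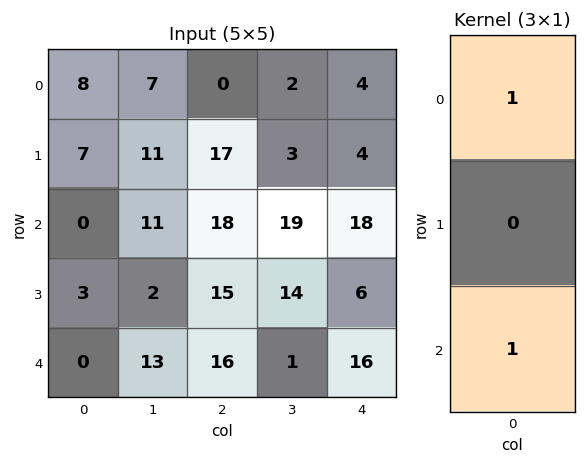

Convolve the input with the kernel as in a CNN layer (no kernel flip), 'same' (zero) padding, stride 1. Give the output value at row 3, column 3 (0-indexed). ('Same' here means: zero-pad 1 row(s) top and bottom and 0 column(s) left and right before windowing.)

20

The receptive field on the zero-padded input at this output position is [19 / 14 / 1]. Elementwise product with the kernel and sum: 19·1 + 1·1.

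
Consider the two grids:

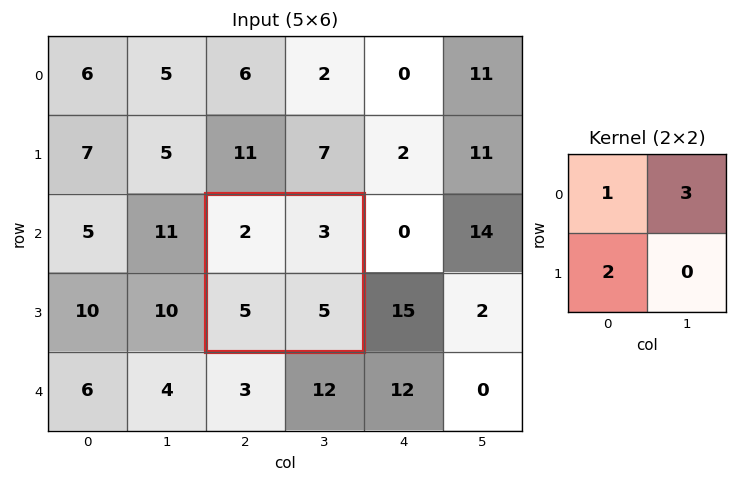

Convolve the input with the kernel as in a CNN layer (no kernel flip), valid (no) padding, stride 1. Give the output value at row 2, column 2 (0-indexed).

The receptive field on the input at this output position is [2 3 / 5 5]. Elementwise product with the kernel and sum: 2·1 + 3·3 + 5·2.

21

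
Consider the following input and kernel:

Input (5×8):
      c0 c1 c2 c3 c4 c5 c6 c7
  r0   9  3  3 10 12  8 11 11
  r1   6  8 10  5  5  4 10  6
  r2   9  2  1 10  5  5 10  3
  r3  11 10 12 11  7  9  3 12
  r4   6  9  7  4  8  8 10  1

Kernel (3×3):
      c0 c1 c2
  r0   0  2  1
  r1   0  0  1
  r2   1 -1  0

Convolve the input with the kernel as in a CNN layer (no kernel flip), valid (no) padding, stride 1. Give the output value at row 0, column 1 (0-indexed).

22

The receptive field on the input at this output position is [3 3 10 / 8 10 5 / 2 1 10]. Elementwise product with the kernel and sum: 3·2 + 10·1 + 5·1 + 2·1 + 1·-1.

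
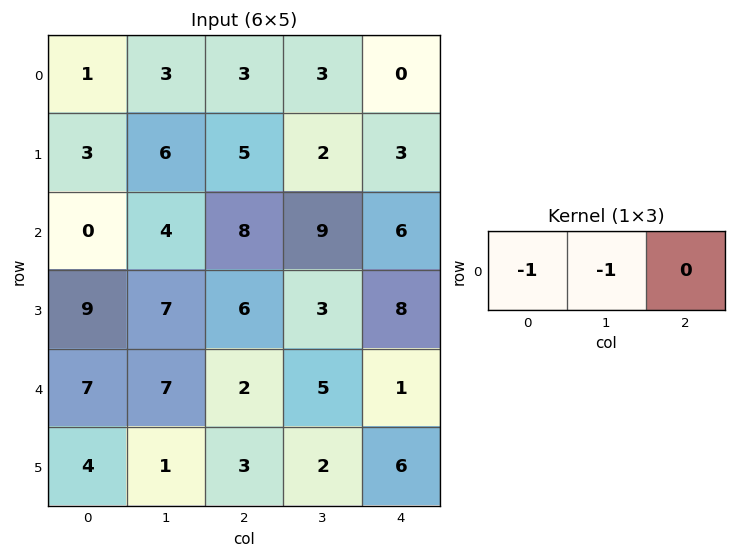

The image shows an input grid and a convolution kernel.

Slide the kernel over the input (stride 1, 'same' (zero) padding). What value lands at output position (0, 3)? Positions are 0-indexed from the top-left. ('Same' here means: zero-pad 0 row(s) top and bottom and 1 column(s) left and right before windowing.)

The receptive field on the zero-padded input at this output position is [3 3 0]. Elementwise product with the kernel and sum: 3·-1 + 3·-1.

-6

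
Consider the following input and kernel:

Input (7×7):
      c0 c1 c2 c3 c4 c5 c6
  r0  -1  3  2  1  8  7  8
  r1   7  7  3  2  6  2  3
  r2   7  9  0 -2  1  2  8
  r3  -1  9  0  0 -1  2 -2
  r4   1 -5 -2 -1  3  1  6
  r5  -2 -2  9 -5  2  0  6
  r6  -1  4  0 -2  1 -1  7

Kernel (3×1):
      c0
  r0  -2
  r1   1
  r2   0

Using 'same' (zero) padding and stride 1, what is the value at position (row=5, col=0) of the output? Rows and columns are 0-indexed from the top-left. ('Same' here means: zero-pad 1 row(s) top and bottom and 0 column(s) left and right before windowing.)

-4

The receptive field on the zero-padded input at this output position is [1 / -2 / -1]. Elementwise product with the kernel and sum: 1·-2 + -2·1.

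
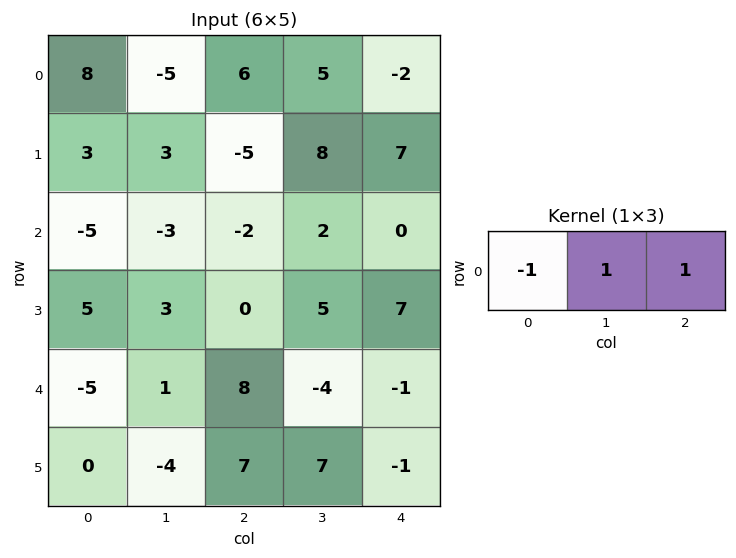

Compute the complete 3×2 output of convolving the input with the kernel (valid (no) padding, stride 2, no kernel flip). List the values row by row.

Output[0,0]: The receptive field on the input at this output position is [8 -5 6]. Elementwise product with the kernel and sum: 8·-1 + -5·1 + 6·1.
Output[0,1]: The receptive field on the input at this output position is [6 5 -2]. Elementwise product with the kernel and sum: 6·-1 + 5·1 + -2·1.

-7 -3
0 4
14 -13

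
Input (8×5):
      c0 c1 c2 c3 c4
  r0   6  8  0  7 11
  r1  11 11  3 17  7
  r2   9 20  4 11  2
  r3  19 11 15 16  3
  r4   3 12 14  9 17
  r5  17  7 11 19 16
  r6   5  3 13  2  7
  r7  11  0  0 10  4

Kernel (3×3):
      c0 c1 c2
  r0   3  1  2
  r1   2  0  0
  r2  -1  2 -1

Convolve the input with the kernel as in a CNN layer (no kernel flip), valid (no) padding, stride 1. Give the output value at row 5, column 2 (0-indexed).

The receptive field on the input at this output position is [11 19 16 / 13 2 7 / 0 10 4]. Elementwise product with the kernel and sum: 11·3 + 19·1 + 16·2 + 13·2 + 0·-1 + 10·2 + 4·-1.

126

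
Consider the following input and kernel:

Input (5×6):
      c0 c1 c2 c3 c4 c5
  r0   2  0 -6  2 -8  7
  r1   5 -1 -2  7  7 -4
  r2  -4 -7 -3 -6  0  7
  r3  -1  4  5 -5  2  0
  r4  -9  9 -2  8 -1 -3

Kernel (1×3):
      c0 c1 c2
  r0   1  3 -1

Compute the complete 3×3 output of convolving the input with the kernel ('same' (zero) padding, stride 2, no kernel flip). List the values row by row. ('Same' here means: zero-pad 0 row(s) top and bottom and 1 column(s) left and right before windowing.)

6 -20 -29
-5 -10 -13
-36 -5 8

Output[0,0]: The receptive field on the zero-padded input at this output position is [0 2 0]. Elementwise product with the kernel and sum: 0·1 + 2·3 + 0·-1.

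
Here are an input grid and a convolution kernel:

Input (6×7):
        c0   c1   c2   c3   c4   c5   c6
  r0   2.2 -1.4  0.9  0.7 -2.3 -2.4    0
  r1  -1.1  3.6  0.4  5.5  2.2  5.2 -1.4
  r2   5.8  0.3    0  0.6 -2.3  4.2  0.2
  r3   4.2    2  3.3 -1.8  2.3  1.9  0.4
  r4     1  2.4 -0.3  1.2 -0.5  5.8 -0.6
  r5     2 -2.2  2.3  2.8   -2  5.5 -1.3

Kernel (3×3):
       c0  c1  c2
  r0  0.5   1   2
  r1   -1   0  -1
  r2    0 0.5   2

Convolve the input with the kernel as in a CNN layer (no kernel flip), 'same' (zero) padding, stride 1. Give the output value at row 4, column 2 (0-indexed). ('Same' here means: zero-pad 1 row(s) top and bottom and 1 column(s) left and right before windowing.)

3.85

The receptive field on the zero-padded input at this output position is [2 3.3 -1.8 / 2.4 -0.3 1.2 / -2.2 2.3 2.8]. Elementwise product with the kernel and sum: 2·0.5 + 3.3·1 + -1.8·2 + 2.4·-1 + 1.2·-1 + 2.3·0.5 + 2.8·2.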